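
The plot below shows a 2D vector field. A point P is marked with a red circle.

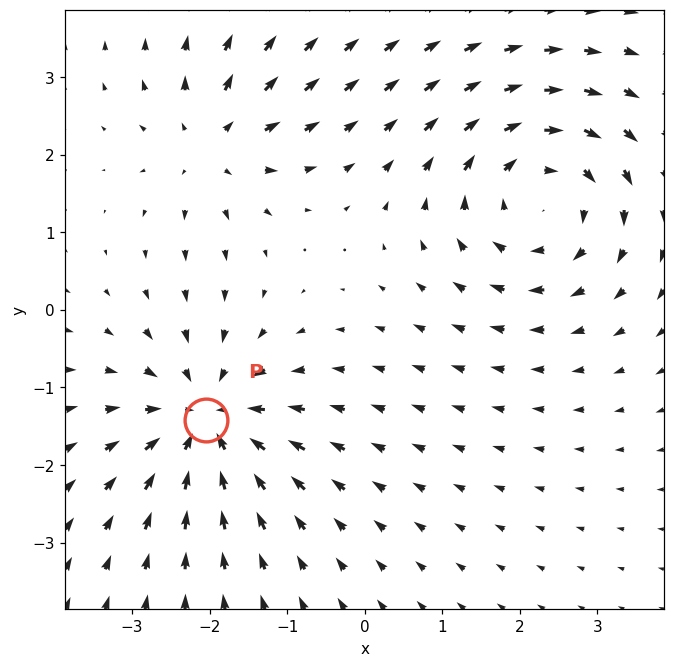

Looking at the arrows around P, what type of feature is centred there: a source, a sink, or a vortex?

sink

At P (-2.0, -1.4) the arrows converge inward. Divergence about -5, curl ≈0 — negative divergence with near-zero curl is a sink.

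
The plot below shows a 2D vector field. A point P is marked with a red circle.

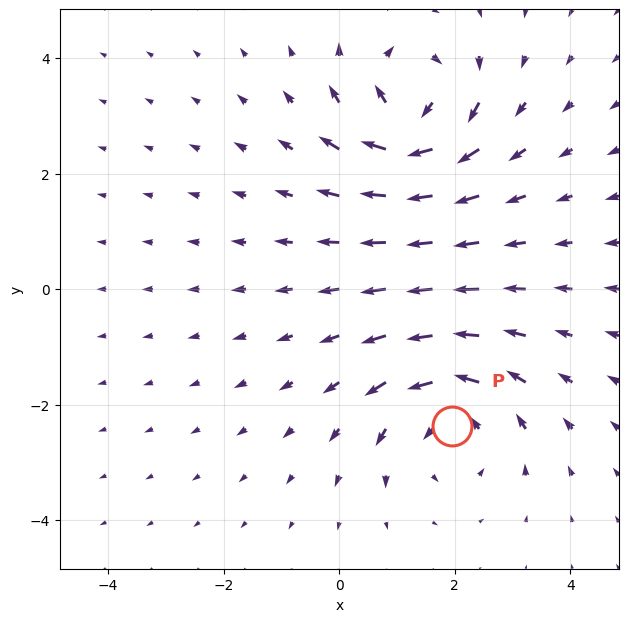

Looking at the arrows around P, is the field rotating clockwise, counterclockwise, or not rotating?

Near P at (1.9, -2.4) the arrows circulate counterclockwise. The curl (z-component) there is about +4; positive curl means counterclockwise rotation.

counterclockwise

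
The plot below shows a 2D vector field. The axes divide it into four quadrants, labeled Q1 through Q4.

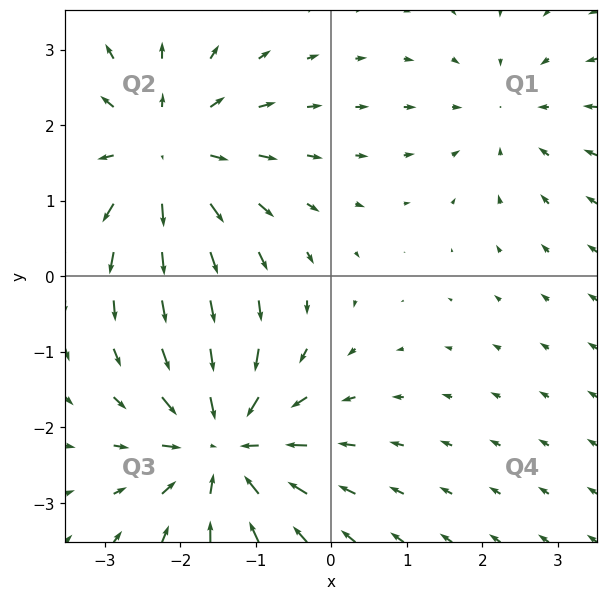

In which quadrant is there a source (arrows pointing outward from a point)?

Q2

The source sits at approximately (-2.2, 1.6), which lies in quadrant Q2. The divergence there is about +4, positive as expected for a source.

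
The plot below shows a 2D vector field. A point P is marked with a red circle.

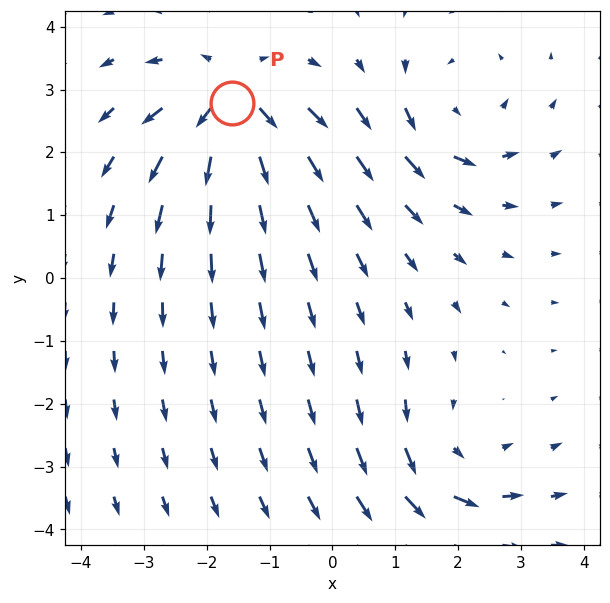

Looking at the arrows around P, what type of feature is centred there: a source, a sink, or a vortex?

source

At P (-1.6, 2.8) the arrows spread outward. Divergence about +6, curl ≈0 — positive divergence with near-zero curl is a source.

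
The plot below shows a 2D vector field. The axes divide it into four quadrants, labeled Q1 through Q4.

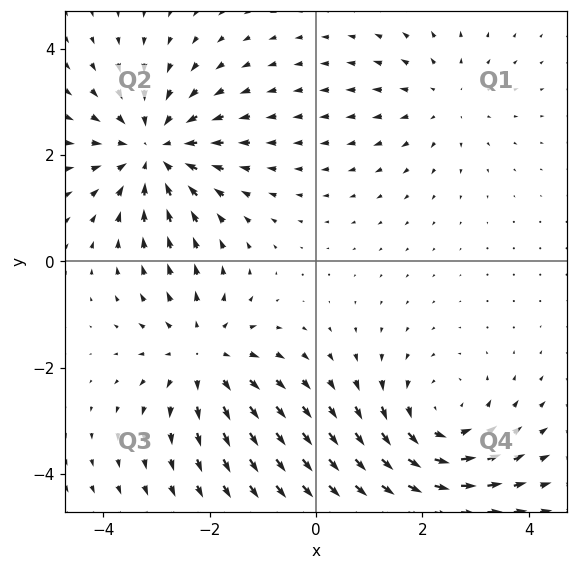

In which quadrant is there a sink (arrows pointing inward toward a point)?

Q2

The sink sits at approximately (-3.1, 2.1), which lies in quadrant Q2. The divergence there is about -4, negative as expected for a sink.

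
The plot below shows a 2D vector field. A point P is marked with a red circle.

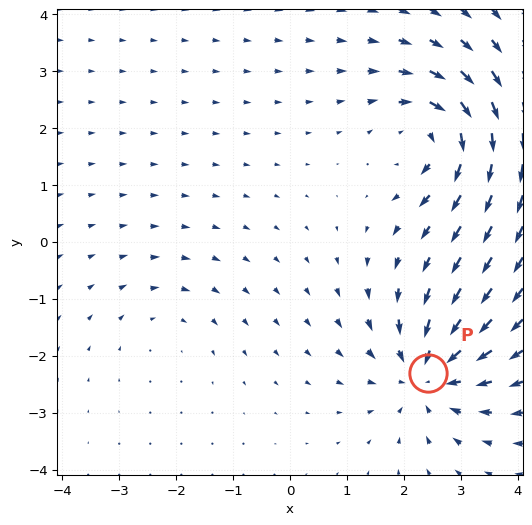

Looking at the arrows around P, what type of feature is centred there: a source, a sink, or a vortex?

At P (2.4, -2.3) the arrows converge inward. Divergence about -5, curl ≈0 — negative divergence with near-zero curl is a sink.

sink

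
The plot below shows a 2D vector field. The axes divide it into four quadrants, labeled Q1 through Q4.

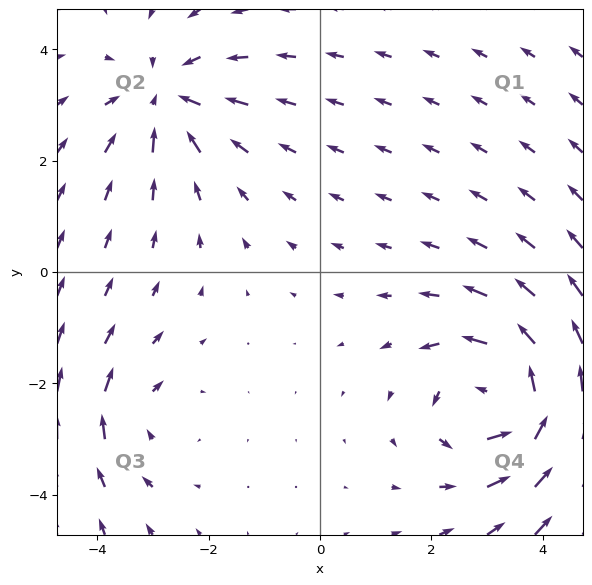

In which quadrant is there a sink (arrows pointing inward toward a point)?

The sink sits at approximately (-2.8, 3.1), which lies in quadrant Q2. The divergence there is about -3, negative as expected for a sink.

Q2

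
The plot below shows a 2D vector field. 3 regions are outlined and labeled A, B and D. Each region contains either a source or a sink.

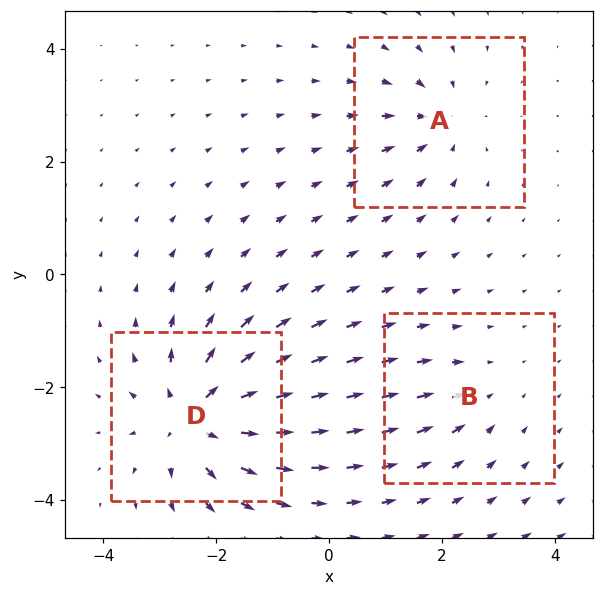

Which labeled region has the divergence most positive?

D

Divergence at each region's feature centre — A: about -3, B: about -2, D: about +6. Region D is most positive.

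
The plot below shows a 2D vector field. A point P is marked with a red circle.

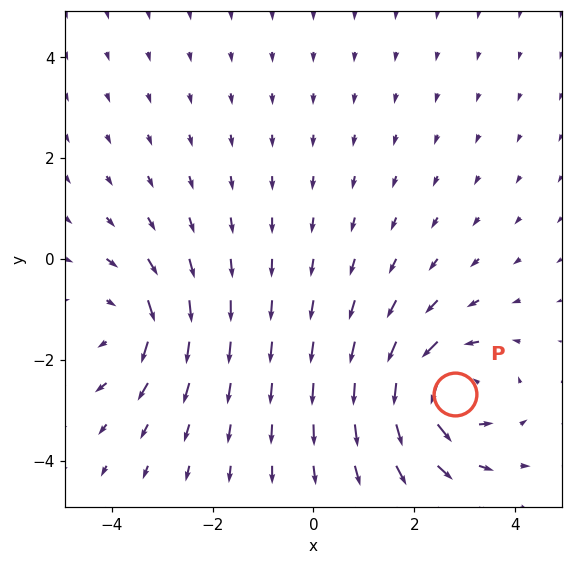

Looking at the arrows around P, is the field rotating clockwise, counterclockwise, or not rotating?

counterclockwise

Near P at (2.8, -2.7) the arrows circulate counterclockwise. The curl (z-component) there is about +5; positive curl means counterclockwise rotation.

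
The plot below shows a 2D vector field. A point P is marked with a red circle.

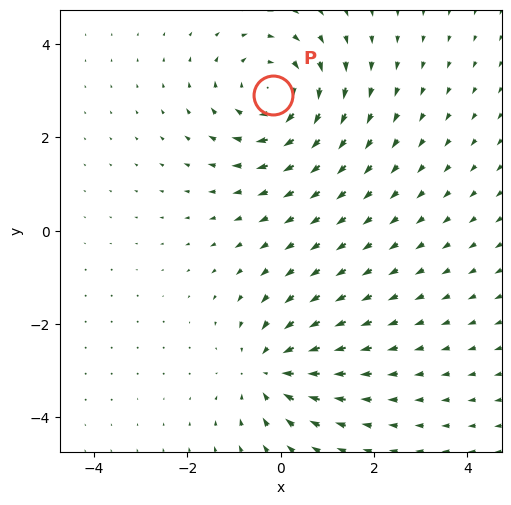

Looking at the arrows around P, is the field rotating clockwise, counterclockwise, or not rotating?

clockwise

Near P at (-0.2, 2.9) the arrows circulate clockwise. The curl (z-component) there is about -4; negative curl means clockwise rotation.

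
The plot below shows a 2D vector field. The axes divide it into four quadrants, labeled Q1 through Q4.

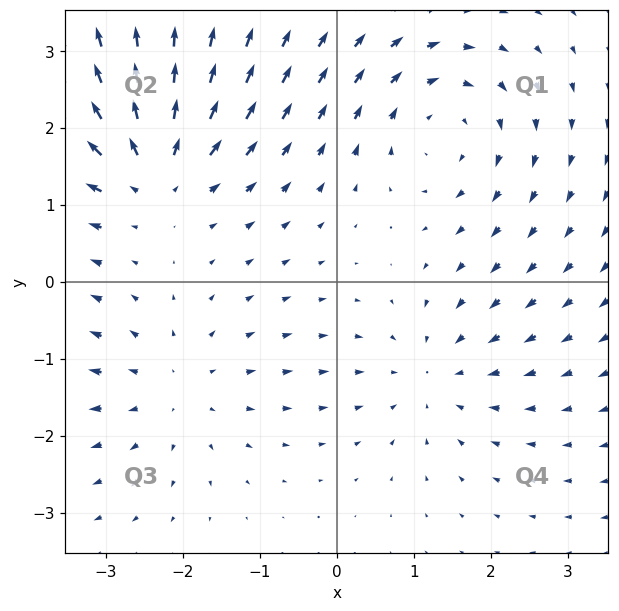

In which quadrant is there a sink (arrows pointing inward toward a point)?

The sink sits at approximately (1.3, -1.2), which lies in quadrant Q4. The divergence there is about -4, negative as expected for a sink.

Q4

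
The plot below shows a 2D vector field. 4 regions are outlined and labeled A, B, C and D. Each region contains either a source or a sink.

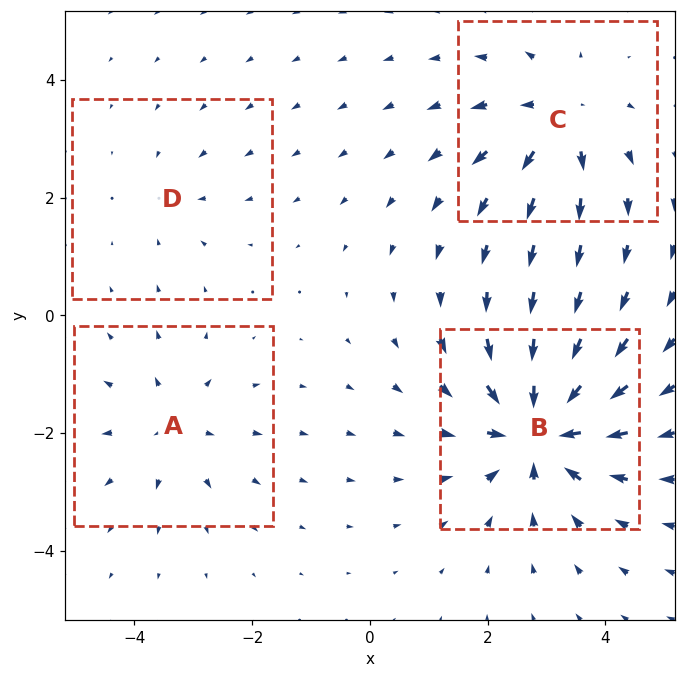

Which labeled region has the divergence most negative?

Divergence at each region's feature centre — A: about +4, B: about -8, C: about +5, D: about -2. Region B is most negative.

B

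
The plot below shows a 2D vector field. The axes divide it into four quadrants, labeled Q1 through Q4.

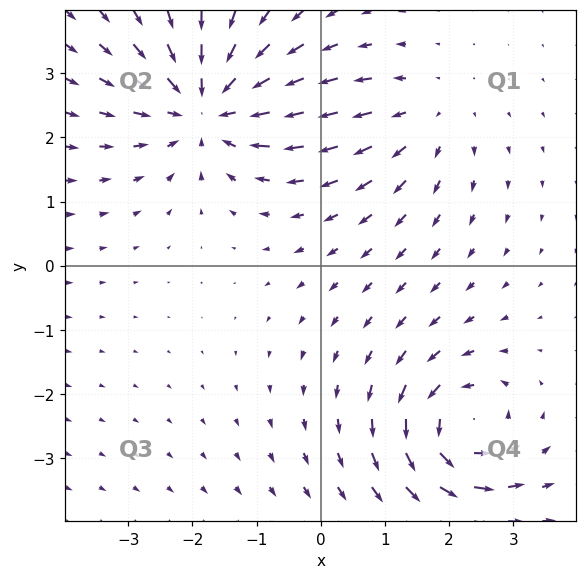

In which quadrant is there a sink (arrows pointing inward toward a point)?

Q2

The sink sits at approximately (-1.8, 2.5), which lies in quadrant Q2. The divergence there is about -5, negative as expected for a sink.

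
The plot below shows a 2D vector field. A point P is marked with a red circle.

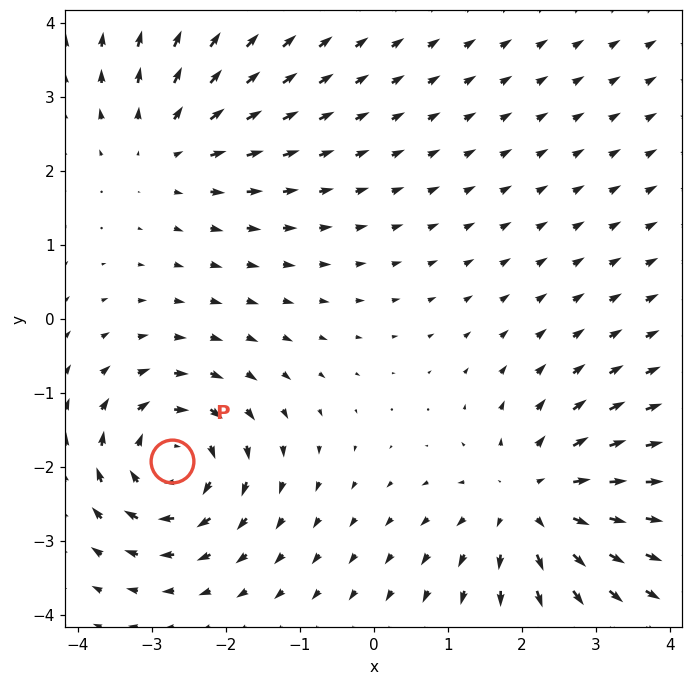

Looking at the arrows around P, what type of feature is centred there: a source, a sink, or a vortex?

At P (-2.7, -1.9) the arrows circulate clockwise. Divergence ≈0, curl about -6 — near-zero divergence with nonzero curl is a vortex.

vortex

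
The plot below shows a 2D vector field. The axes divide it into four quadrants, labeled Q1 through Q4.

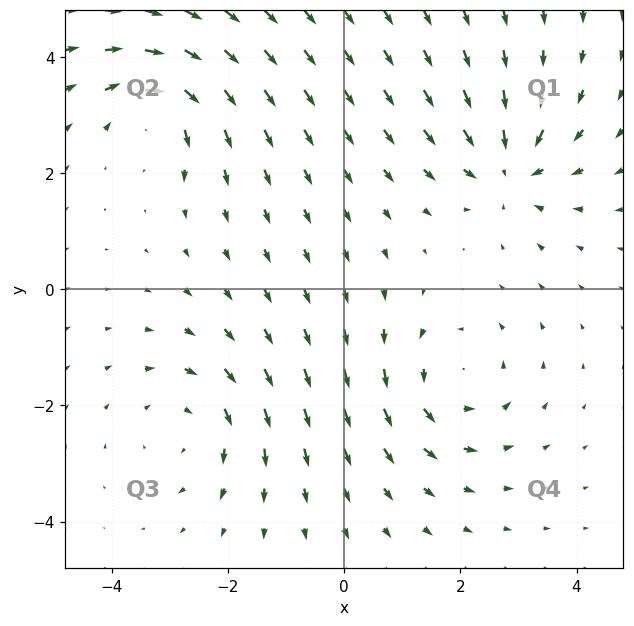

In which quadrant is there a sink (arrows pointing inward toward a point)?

Q1

The sink sits at approximately (2.8, 2.1), which lies in quadrant Q1. The divergence there is about -4, negative as expected for a sink.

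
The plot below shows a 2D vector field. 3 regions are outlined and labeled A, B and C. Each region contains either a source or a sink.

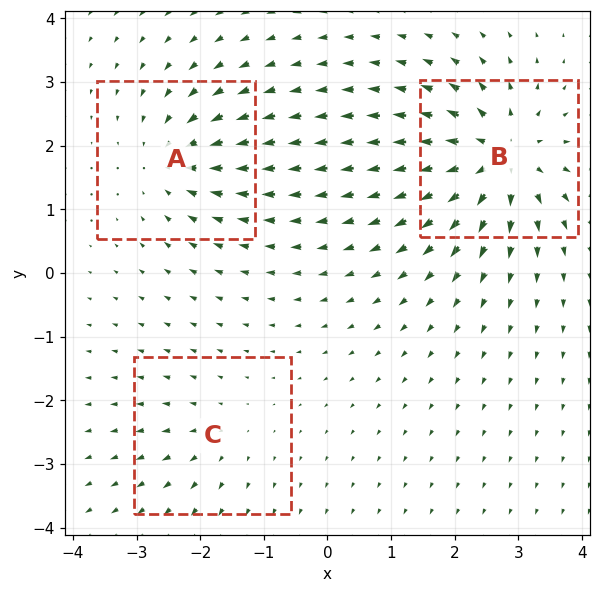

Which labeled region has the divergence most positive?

Divergence at each region's feature centre — A: about -4, B: about +6, C: about +2. Region B is most positive.

B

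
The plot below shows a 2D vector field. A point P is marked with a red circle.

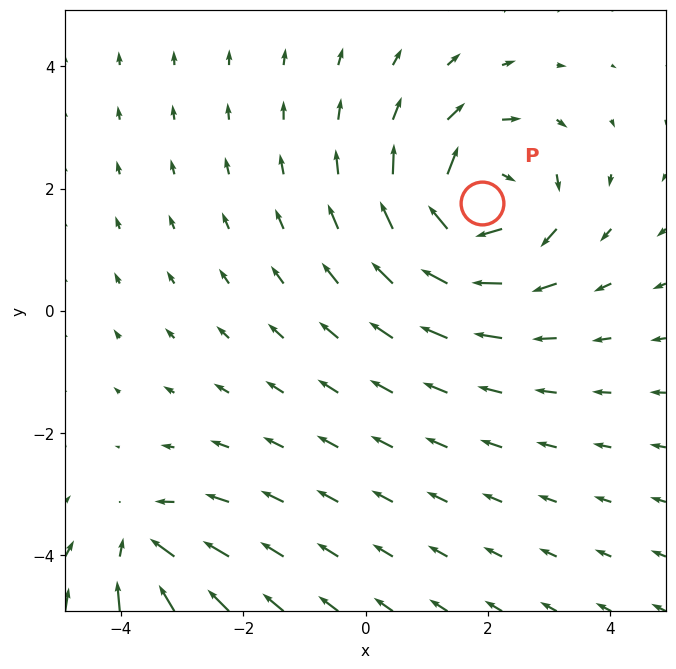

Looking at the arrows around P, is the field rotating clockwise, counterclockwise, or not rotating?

clockwise

Near P at (1.9, 1.8) the arrows circulate clockwise. The curl (z-component) there is about -5; negative curl means clockwise rotation.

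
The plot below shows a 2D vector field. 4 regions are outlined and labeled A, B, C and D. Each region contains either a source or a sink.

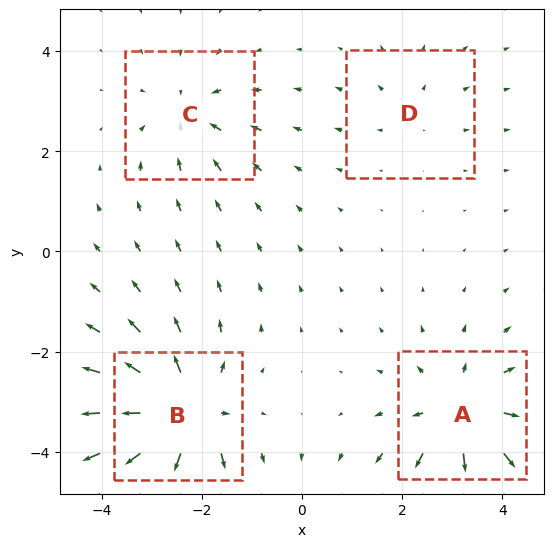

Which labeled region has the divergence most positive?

Divergence at each region's feature centre — A: about +5, B: about +7, C: about -4, D: about +2. Region B is most positive.

B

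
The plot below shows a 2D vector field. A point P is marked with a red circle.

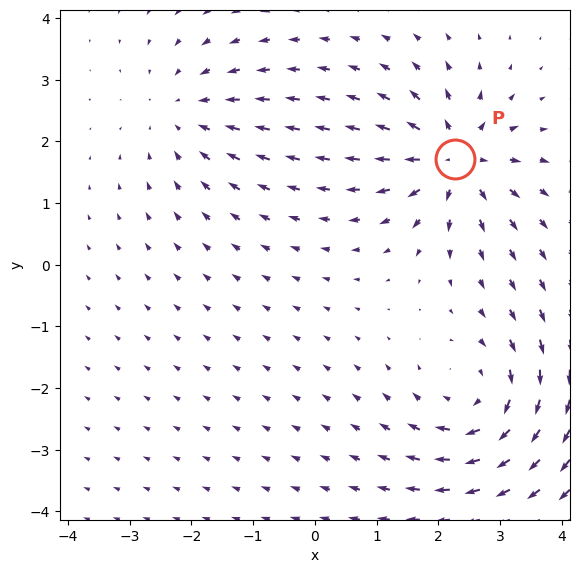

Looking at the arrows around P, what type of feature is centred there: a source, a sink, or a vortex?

At P (2.3, 1.7) the arrows spread outward. Divergence about +5, curl ≈0 — positive divergence with near-zero curl is a source.

source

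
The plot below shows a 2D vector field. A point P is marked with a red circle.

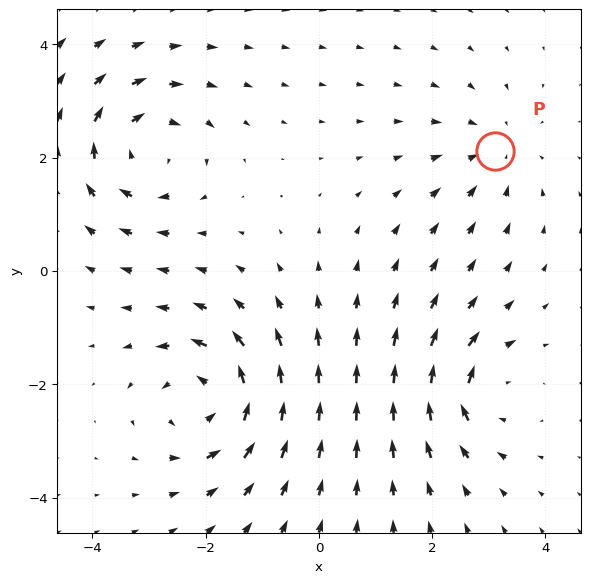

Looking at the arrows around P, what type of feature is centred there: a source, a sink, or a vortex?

sink

At P (3.1, 2.1) the arrows converge inward. Divergence about -3, curl ≈0 — negative divergence with near-zero curl is a sink.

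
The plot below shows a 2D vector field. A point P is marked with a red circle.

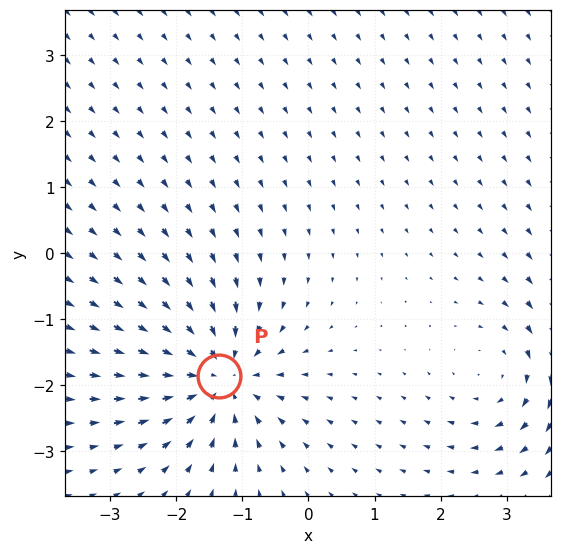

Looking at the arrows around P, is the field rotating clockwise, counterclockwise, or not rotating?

not rotating

Near P at (-1.4, -1.9) the arrows show no circulation. The curl there is ≈0.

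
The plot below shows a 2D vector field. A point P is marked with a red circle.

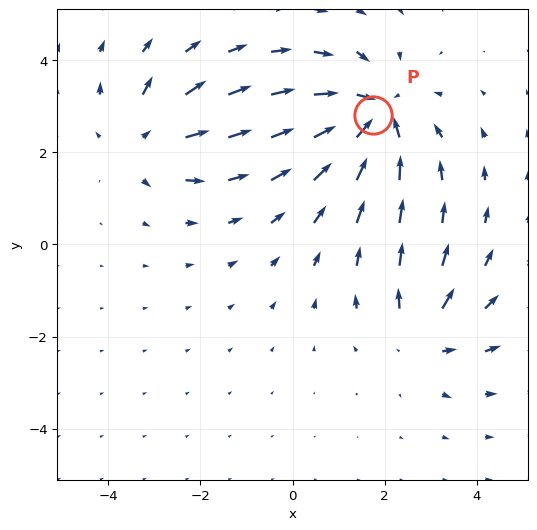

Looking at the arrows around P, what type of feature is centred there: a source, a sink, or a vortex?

sink

At P (1.7, 2.8) the arrows converge inward. Divergence about -4, curl ≈0 — negative divergence with near-zero curl is a sink.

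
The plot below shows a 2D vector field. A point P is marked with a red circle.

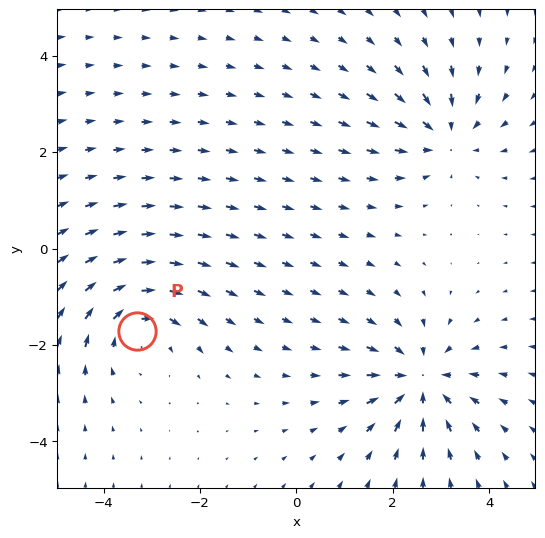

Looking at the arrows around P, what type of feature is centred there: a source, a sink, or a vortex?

At P (-3.3, -1.7) the arrows circulate clockwise. Divergence ≈0, curl about -4 — near-zero divergence with nonzero curl is a vortex.

vortex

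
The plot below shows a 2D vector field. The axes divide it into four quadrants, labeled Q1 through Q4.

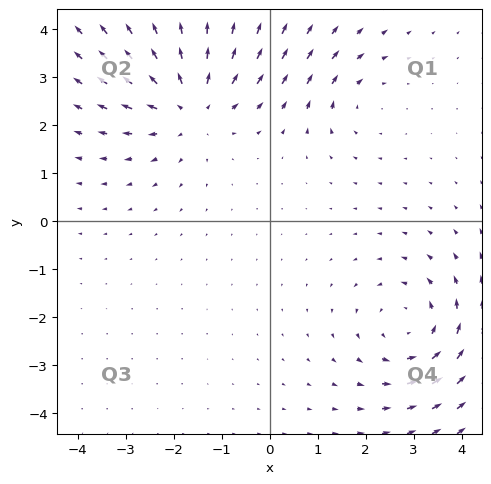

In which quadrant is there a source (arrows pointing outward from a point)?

Q2

The source sits at approximately (-1.6, 2.4), which lies in quadrant Q2. The divergence there is about +4, positive as expected for a source.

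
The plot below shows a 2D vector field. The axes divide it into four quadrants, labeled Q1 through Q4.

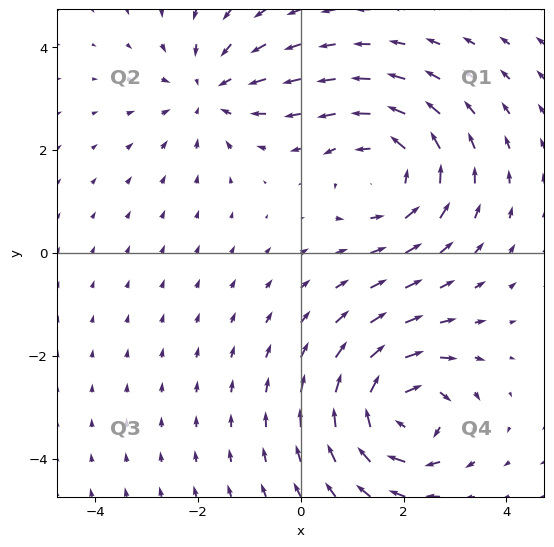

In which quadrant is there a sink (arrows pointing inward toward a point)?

The sink sits at approximately (-1.8, 3.1), which lies in quadrant Q2. The divergence there is about -2, negative as expected for a sink.

Q2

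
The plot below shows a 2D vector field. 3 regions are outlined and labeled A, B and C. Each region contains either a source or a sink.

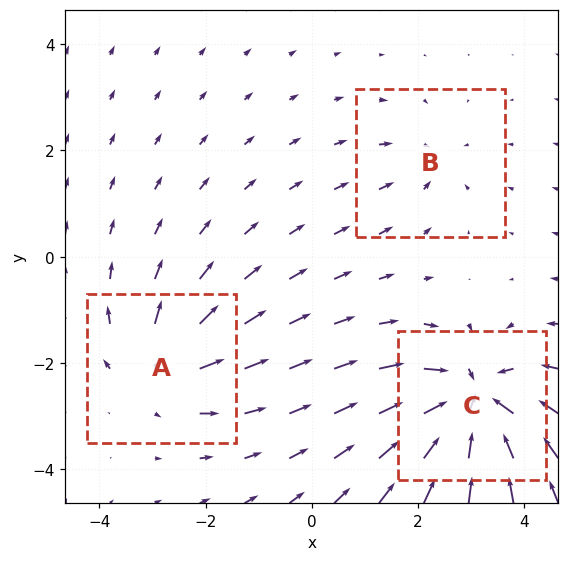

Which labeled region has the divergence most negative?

Divergence at each region's feature centre — A: about +4, B: about -2, C: about -6. Region C is most negative.

C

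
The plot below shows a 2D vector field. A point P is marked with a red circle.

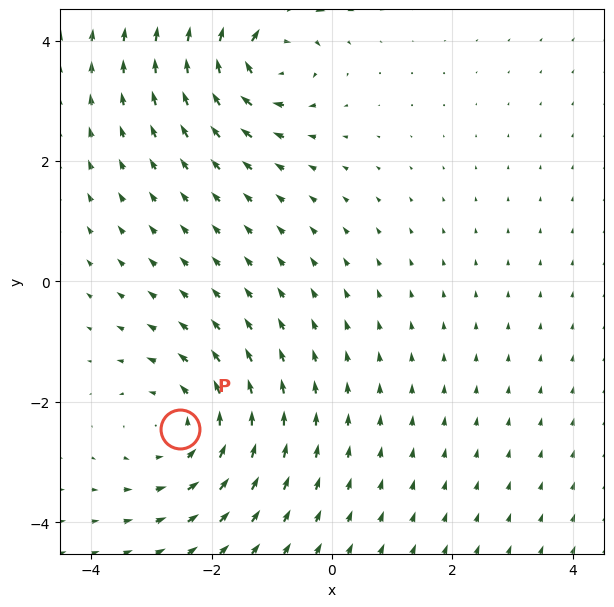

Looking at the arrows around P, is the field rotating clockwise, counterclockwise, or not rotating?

counterclockwise

Near P at (-2.5, -2.5) the arrows circulate counterclockwise. The curl (z-component) there is about +2; positive curl means counterclockwise rotation.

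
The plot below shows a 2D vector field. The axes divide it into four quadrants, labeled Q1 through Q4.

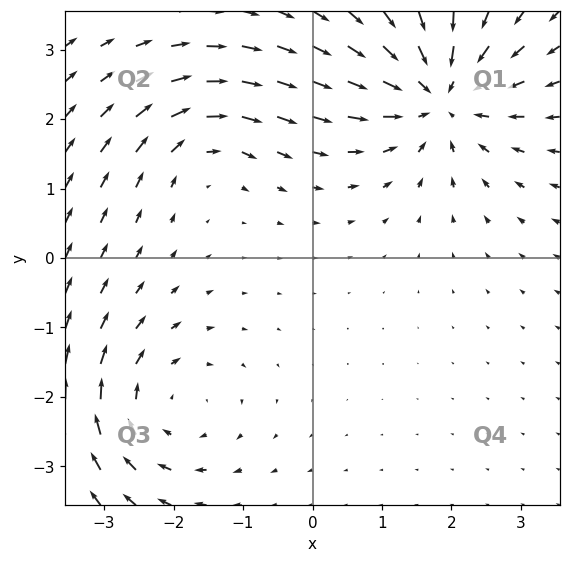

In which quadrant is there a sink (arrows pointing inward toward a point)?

Q1

The sink sits at approximately (1.8, 2.3), which lies in quadrant Q1. The divergence there is about -5, negative as expected for a sink.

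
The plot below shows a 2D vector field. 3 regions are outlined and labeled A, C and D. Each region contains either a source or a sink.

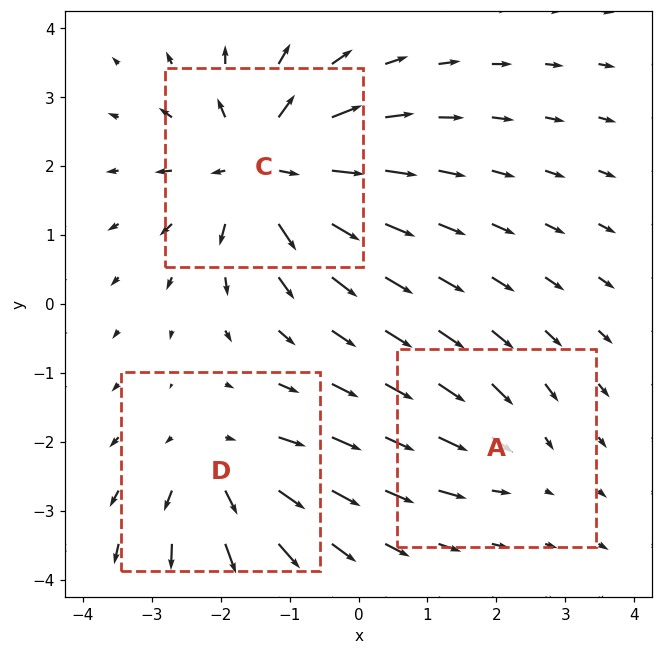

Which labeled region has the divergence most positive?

Divergence at each region's feature centre — A: about -2, C: about +5, D: about +3. Region C is most positive.

C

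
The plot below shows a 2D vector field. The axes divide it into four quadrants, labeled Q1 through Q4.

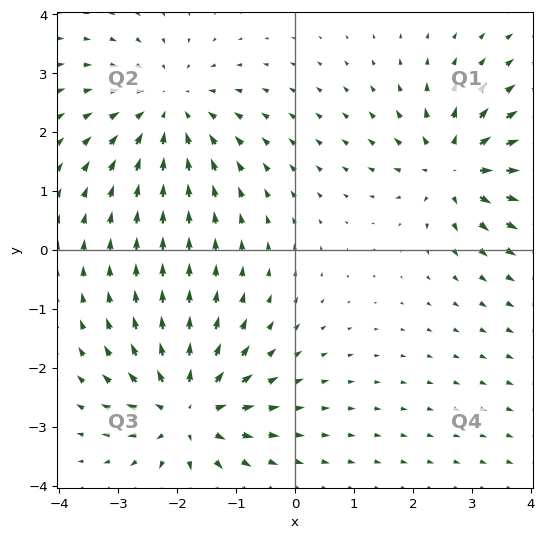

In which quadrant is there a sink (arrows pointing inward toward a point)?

Q2

The sink sits at approximately (-2.1, 2.4), which lies in quadrant Q2. The divergence there is about -4, negative as expected for a sink.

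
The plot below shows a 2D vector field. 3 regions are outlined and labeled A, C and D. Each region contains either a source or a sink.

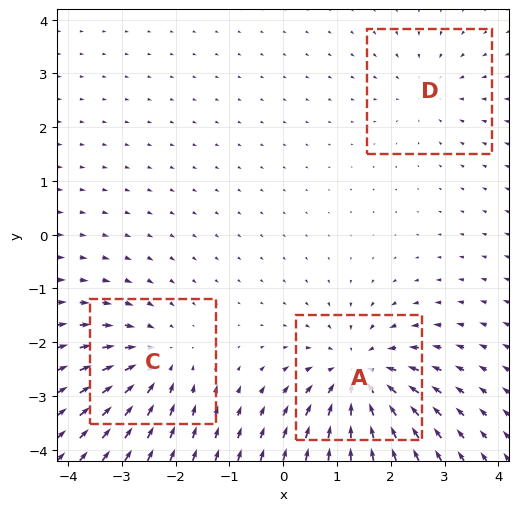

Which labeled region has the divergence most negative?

A

Divergence at each region's feature centre — A: about -5, C: about -3, D: about -2. Region A is most negative.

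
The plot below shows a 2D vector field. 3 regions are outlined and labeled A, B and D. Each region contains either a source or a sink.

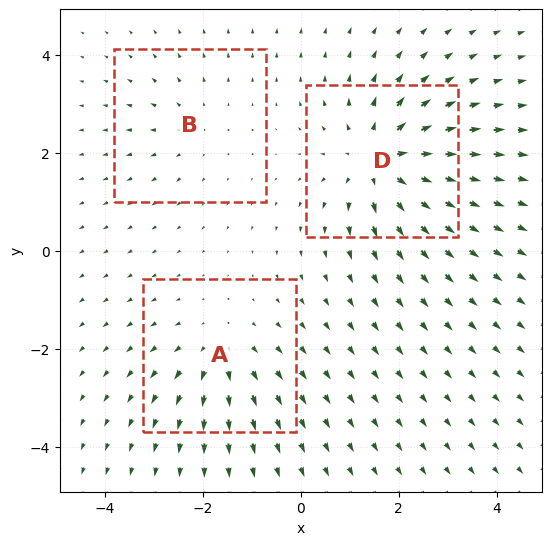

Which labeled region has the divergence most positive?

D

Divergence at each region's feature centre — A: about +3, B: about +2, D: about +5. Region D is most positive.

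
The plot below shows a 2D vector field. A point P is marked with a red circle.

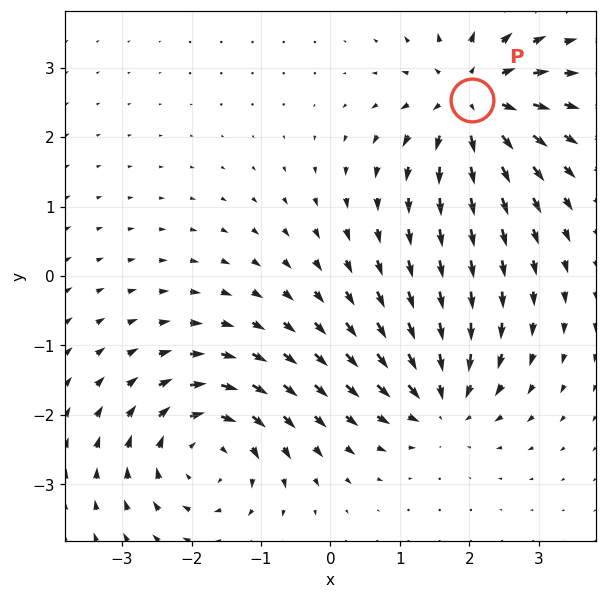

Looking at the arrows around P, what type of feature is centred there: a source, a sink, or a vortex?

source

At P (2.0, 2.5) the arrows spread outward. Divergence about +6, curl ≈0 — positive divergence with near-zero curl is a source.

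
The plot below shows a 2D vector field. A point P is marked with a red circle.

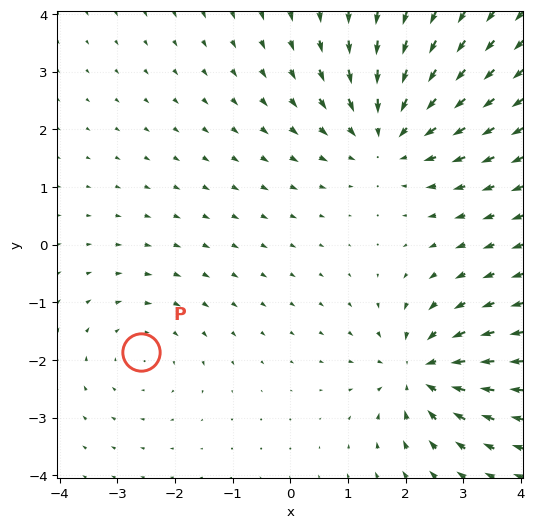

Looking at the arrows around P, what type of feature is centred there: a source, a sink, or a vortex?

At P (-2.6, -1.9) the arrows circulate clockwise. Divergence ≈0, curl about -2 — near-zero divergence with nonzero curl is a vortex.

vortex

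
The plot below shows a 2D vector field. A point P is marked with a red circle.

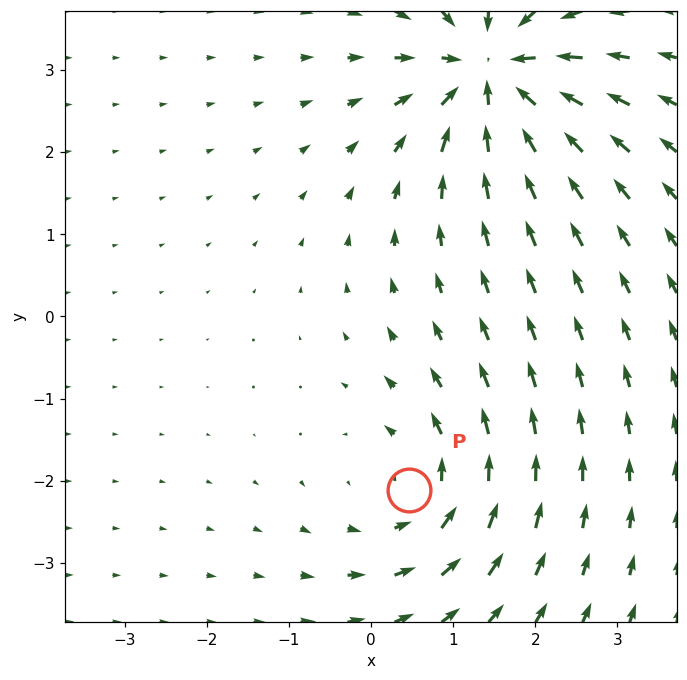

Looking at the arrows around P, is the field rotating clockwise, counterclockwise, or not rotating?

counterclockwise

Near P at (0.5, -2.1) the arrows circulate counterclockwise. The curl (z-component) there is about +3; positive curl means counterclockwise rotation.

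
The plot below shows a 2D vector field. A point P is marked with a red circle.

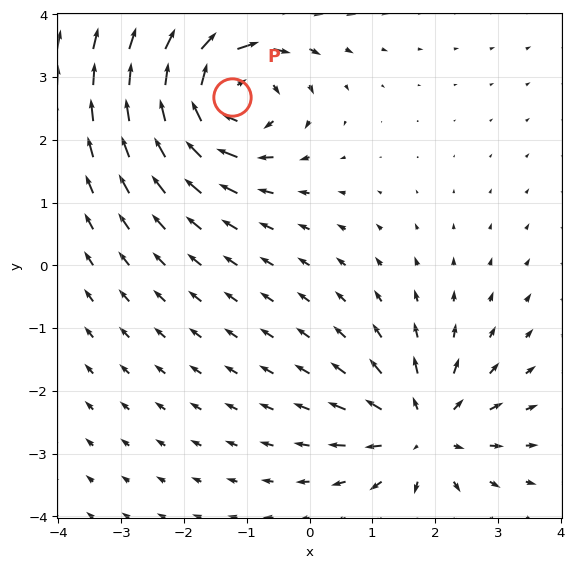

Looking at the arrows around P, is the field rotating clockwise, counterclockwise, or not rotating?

clockwise

Near P at (-1.2, 2.7) the arrows circulate clockwise. The curl (z-component) there is about -4; negative curl means clockwise rotation.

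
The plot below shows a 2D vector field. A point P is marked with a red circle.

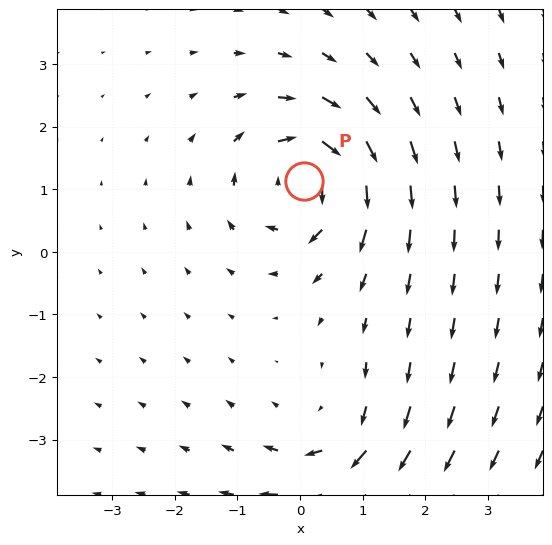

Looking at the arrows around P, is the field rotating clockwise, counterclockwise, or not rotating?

clockwise

Near P at (0.1, 1.1) the arrows circulate clockwise. The curl (z-component) there is about -6; negative curl means clockwise rotation.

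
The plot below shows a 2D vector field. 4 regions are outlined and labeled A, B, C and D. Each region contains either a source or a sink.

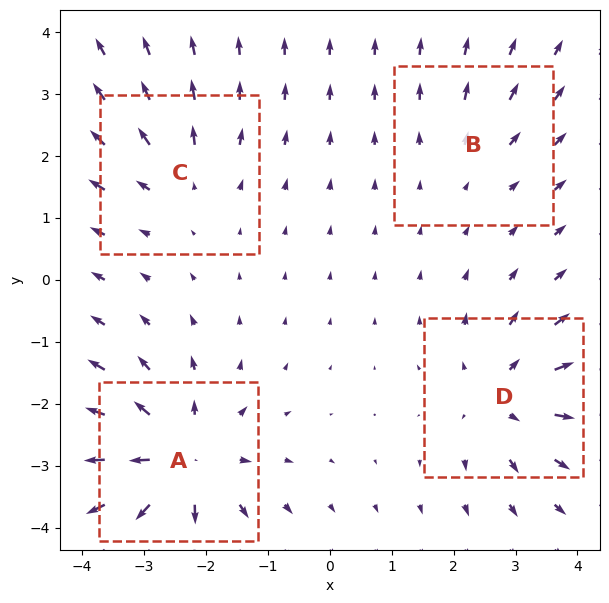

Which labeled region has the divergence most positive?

A

Divergence at each region's feature centre — A: about +7, B: about +2, C: about +3, D: about +5. Region A is most positive.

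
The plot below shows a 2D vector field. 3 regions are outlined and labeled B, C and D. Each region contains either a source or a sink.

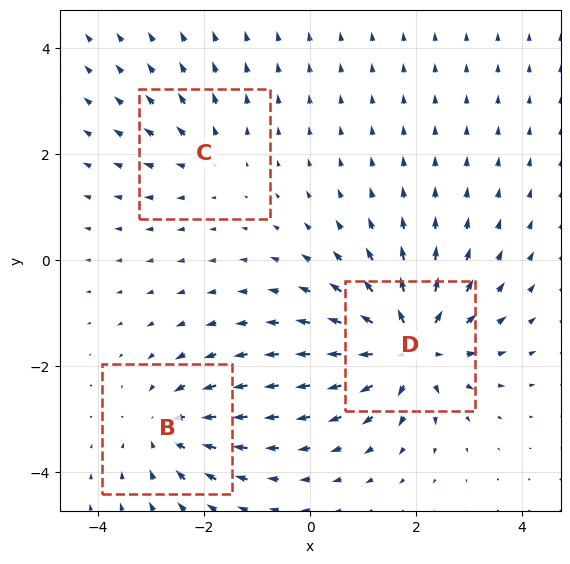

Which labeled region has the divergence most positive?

D

Divergence at each region's feature centre — B: about -3, C: about +2, D: about +6. Region D is most positive.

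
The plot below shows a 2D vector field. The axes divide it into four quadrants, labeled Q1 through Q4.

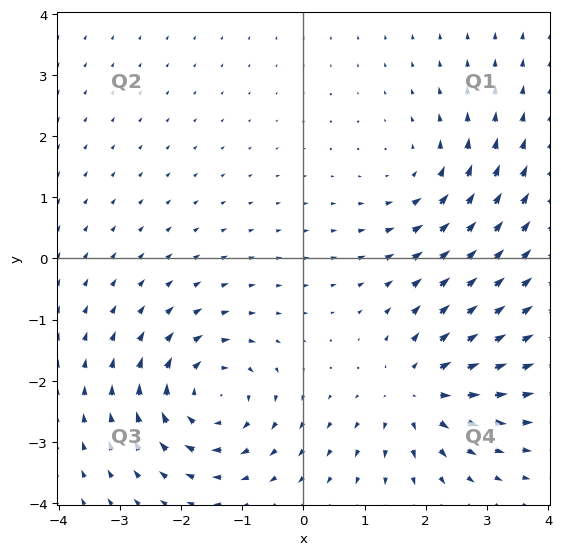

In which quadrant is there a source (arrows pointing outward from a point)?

The source sits at approximately (1.9, -2.2), which lies in quadrant Q4. The divergence there is about +4, positive as expected for a source.

Q4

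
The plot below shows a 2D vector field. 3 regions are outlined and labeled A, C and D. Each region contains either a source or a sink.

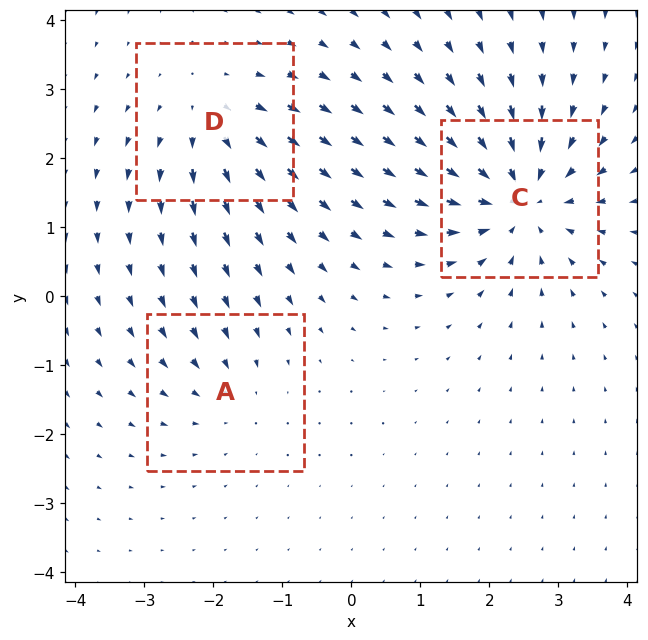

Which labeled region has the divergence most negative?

Divergence at each region's feature centre — A: about -2, C: about -5, D: about +3. Region C is most negative.

C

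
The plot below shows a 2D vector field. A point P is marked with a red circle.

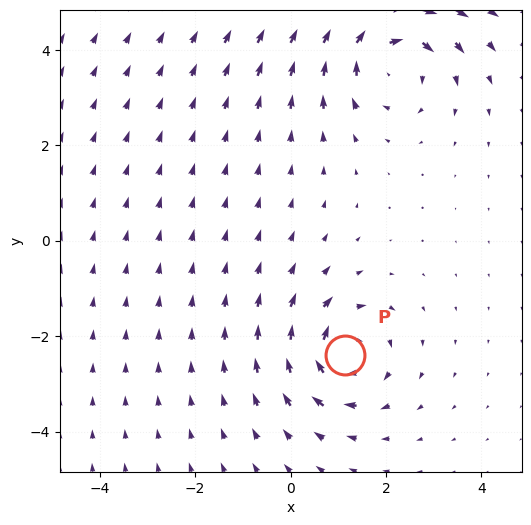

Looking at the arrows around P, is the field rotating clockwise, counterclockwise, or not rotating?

Near P at (1.1, -2.4) the arrows circulate clockwise. The curl (z-component) there is about -5; negative curl means clockwise rotation.

clockwise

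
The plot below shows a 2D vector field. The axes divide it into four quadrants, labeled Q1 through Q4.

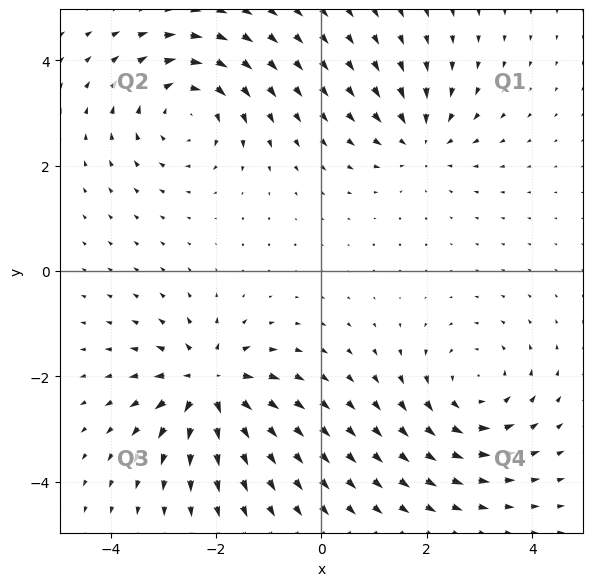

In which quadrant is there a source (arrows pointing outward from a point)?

The source sits at approximately (-2.1, -2.1), which lies in quadrant Q3. The divergence there is about +7, positive as expected for a source.

Q3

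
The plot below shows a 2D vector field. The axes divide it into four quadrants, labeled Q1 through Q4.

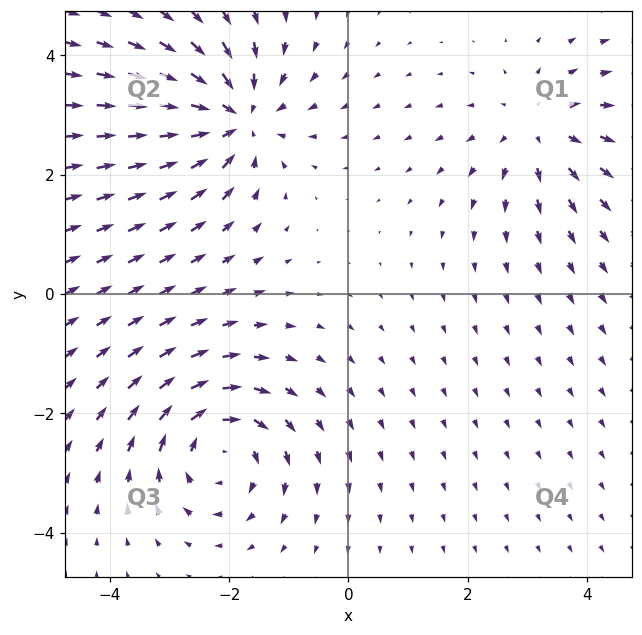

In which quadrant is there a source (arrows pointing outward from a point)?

Q1

The source sits at approximately (3.2, 2.8), which lies in quadrant Q1. The divergence there is about +4, positive as expected for a source.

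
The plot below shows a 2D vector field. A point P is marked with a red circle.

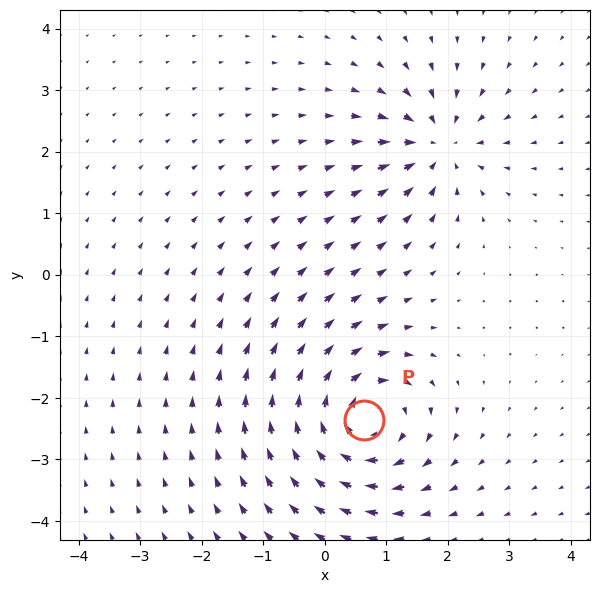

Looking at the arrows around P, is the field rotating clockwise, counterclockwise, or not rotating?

clockwise

Near P at (0.6, -2.4) the arrows circulate clockwise. The curl (z-component) there is about -6; negative curl means clockwise rotation.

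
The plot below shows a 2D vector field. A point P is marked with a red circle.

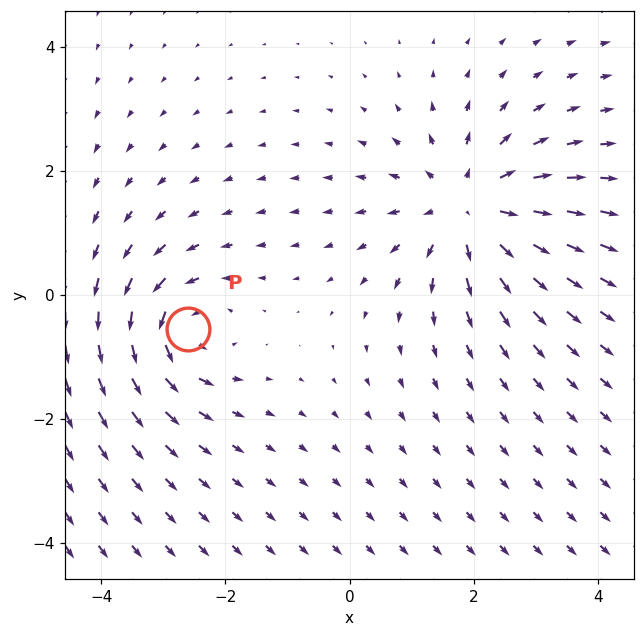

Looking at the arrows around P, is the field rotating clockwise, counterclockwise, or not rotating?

Near P at (-2.6, -0.5) the arrows circulate counterclockwise. The curl (z-component) there is about +4; positive curl means counterclockwise rotation.

counterclockwise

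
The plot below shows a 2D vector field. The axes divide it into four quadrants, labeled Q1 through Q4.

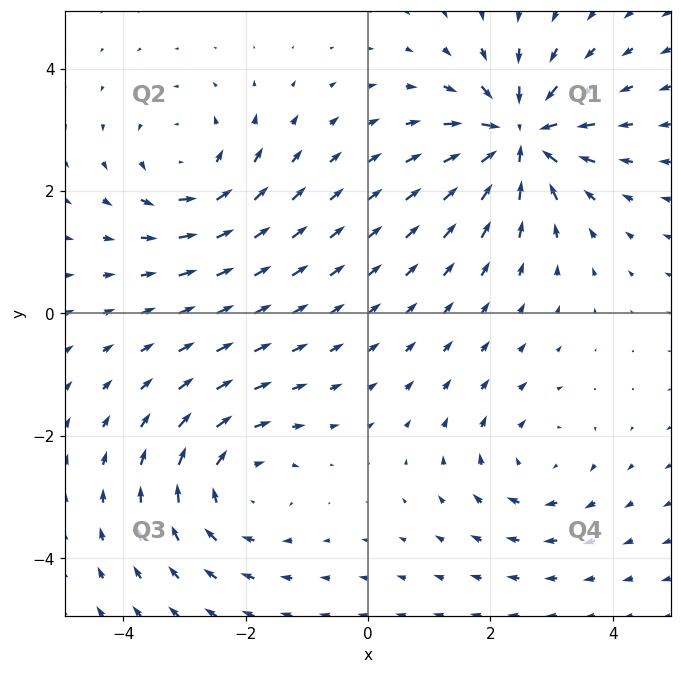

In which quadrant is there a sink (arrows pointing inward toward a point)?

Q1

The sink sits at approximately (2.5, 2.9), which lies in quadrant Q1. The divergence there is about -6, negative as expected for a sink.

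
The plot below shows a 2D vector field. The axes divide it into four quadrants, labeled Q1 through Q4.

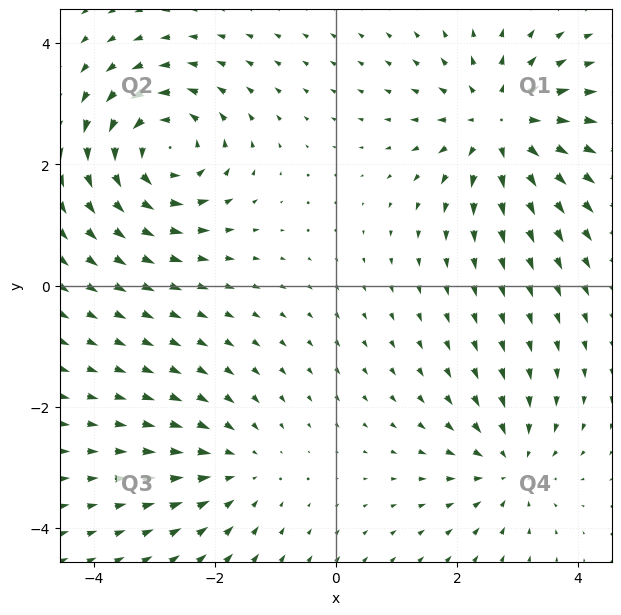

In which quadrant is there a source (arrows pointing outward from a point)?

Q1

The source sits at approximately (2.7, 2.7), which lies in quadrant Q1. The divergence there is about +4, positive as expected for a source.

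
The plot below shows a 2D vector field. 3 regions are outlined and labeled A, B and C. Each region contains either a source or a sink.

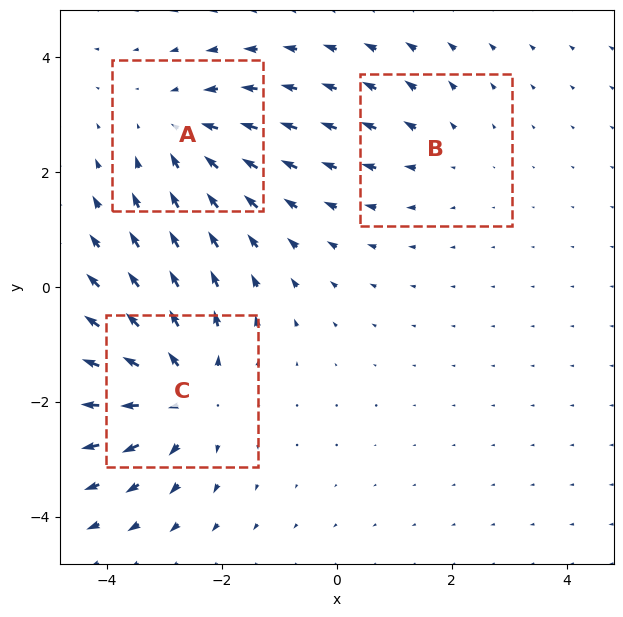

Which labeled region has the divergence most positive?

C

Divergence at each region's feature centre — A: about -3, B: about +2, C: about +4. Region C is most positive.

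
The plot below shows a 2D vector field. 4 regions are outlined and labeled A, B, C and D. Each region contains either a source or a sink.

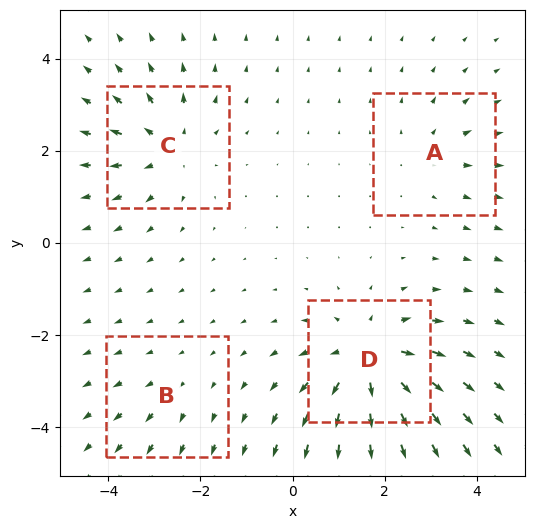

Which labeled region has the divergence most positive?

Divergence at each region's feature centre — A: about +3, B: about +2, C: about +5, D: about +7. Region D is most positive.

D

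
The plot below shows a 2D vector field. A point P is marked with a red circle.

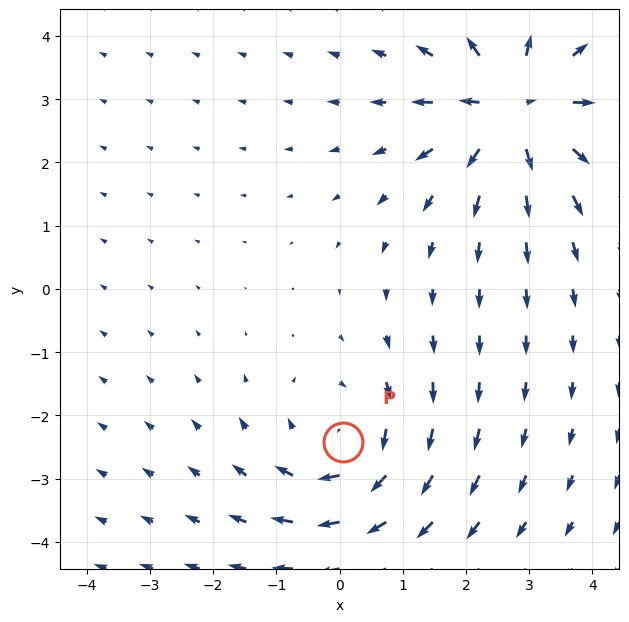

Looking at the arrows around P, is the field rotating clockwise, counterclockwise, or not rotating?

clockwise

Near P at (0.1, -2.4) the arrows circulate clockwise. The curl (z-component) there is about -3; negative curl means clockwise rotation.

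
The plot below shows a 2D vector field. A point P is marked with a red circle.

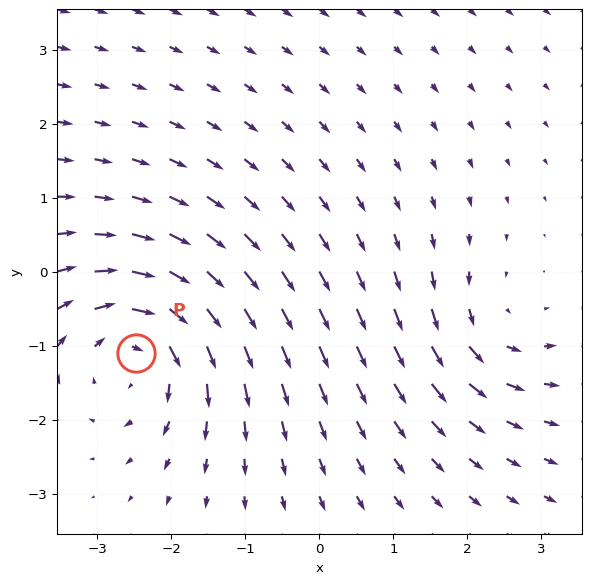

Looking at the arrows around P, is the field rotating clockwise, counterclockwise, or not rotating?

Near P at (-2.5, -1.1) the arrows circulate clockwise. The curl (z-component) there is about -5; negative curl means clockwise rotation.

clockwise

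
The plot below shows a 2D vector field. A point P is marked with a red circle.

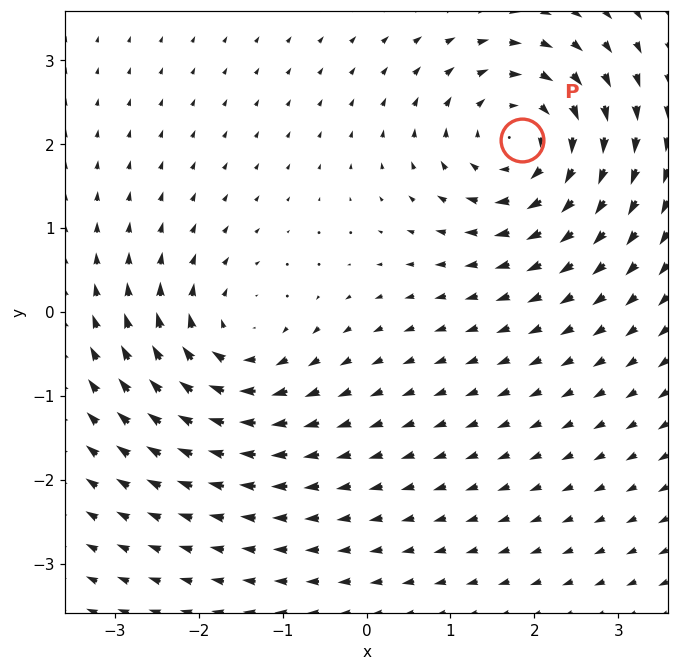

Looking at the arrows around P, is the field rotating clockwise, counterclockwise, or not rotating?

clockwise

Near P at (1.8, 2.1) the arrows circulate clockwise. The curl (z-component) there is about -5; negative curl means clockwise rotation.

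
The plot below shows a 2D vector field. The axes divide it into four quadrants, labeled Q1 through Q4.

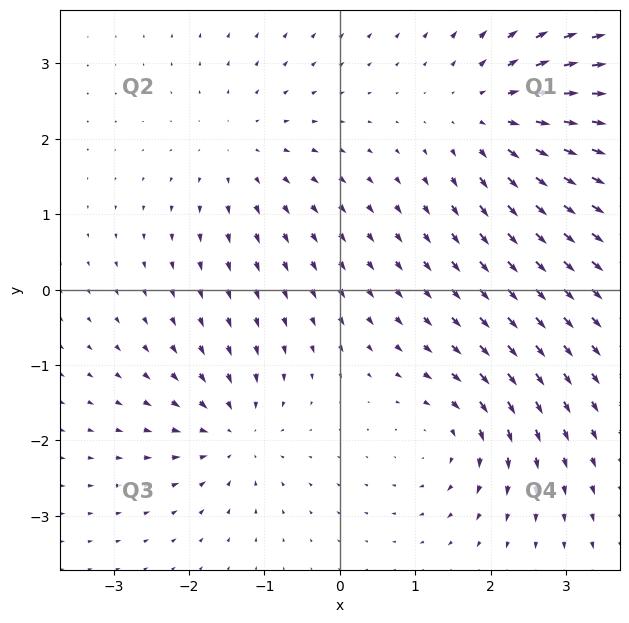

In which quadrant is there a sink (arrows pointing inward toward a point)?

Q3

The sink sits at approximately (-1.4, -1.9), which lies in quadrant Q3. The divergence there is about -5, negative as expected for a sink.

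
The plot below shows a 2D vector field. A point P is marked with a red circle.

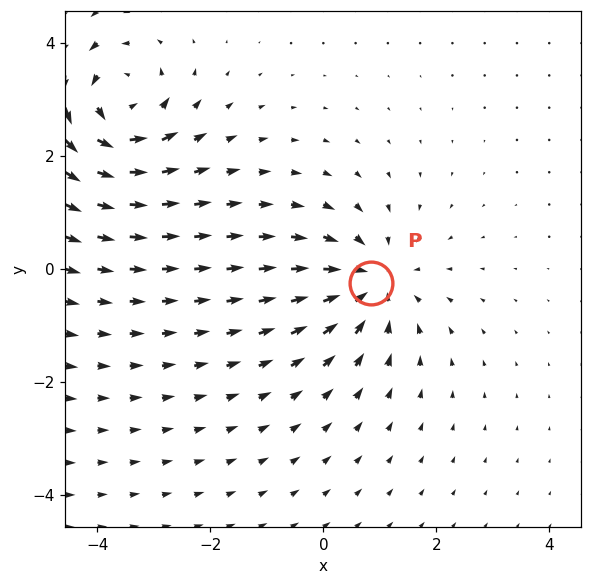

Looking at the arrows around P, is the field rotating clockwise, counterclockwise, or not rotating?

not rotating

Near P at (0.8, -0.2) the arrows show no circulation. The curl there is ≈0.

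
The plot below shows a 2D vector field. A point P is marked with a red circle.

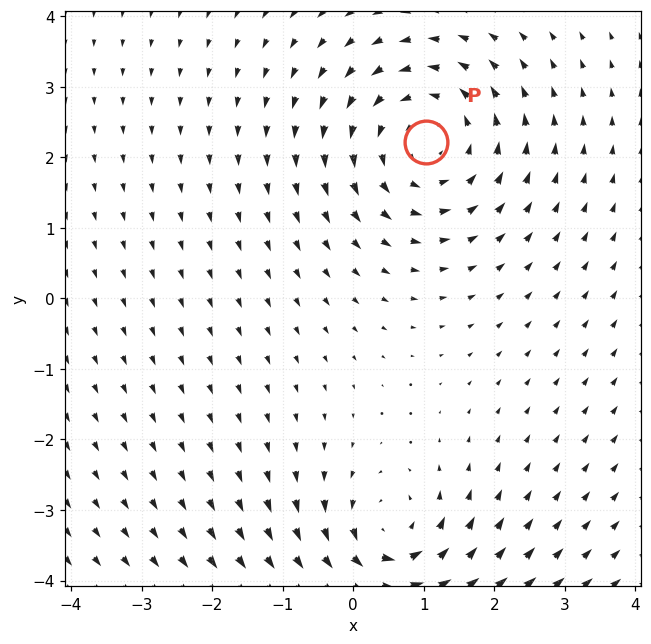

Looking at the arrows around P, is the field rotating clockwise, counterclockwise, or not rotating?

counterclockwise

Near P at (1.0, 2.2) the arrows circulate counterclockwise. The curl (z-component) there is about +4; positive curl means counterclockwise rotation.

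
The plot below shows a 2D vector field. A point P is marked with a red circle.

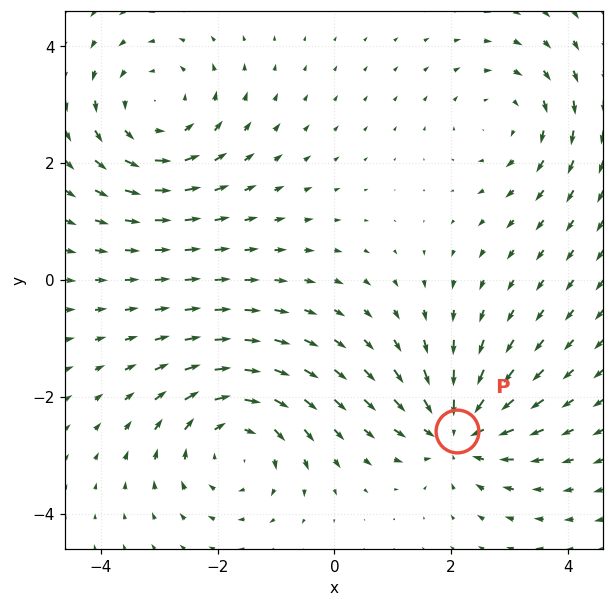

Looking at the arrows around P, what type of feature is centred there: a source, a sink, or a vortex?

sink

At P (2.1, -2.6) the arrows converge inward. Divergence about -6, curl ≈0 — negative divergence with near-zero curl is a sink.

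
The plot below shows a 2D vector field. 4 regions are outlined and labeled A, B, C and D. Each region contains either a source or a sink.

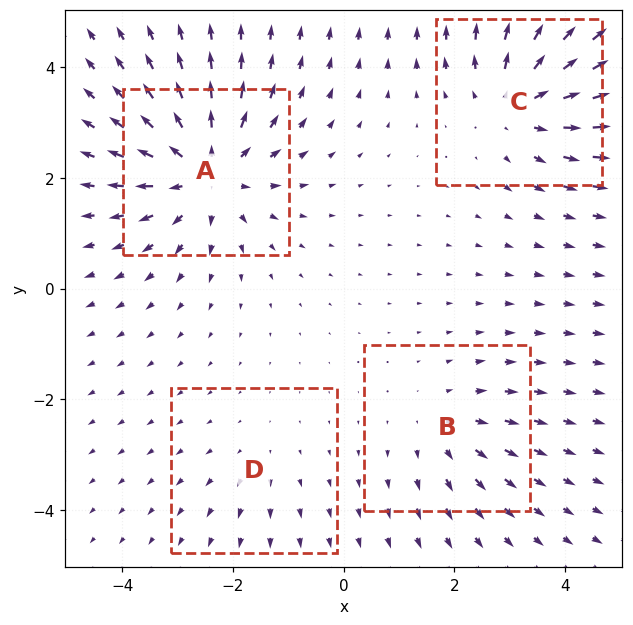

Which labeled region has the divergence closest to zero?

Divergence at each region's feature centre — A: about +6, B: about +3, C: about +5, D: about +2. Region D is closest to zero.

D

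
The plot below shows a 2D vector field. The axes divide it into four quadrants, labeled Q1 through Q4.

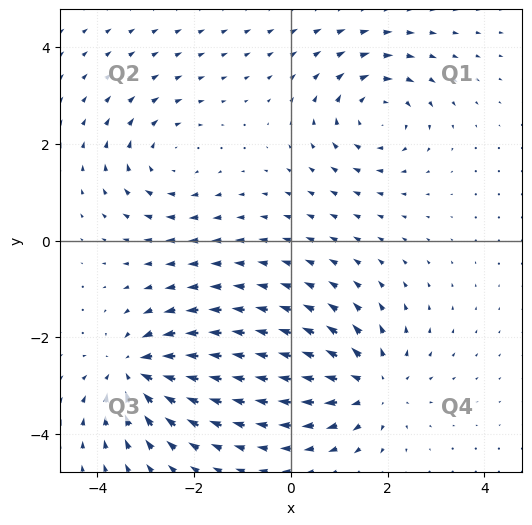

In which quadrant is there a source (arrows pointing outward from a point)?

The source sits at approximately (1.7, -3.0), which lies in quadrant Q4. The divergence there is about +4, positive as expected for a source.

Q4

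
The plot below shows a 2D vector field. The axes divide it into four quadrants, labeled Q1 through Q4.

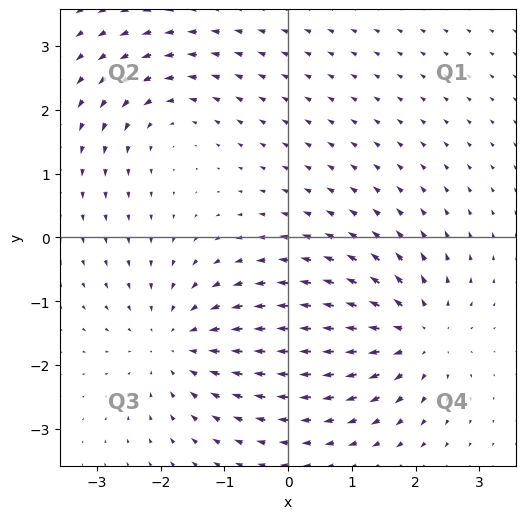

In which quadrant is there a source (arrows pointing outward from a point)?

Q4

The source sits at approximately (2.0, -1.5), which lies in quadrant Q4. The divergence there is about +4, positive as expected for a source.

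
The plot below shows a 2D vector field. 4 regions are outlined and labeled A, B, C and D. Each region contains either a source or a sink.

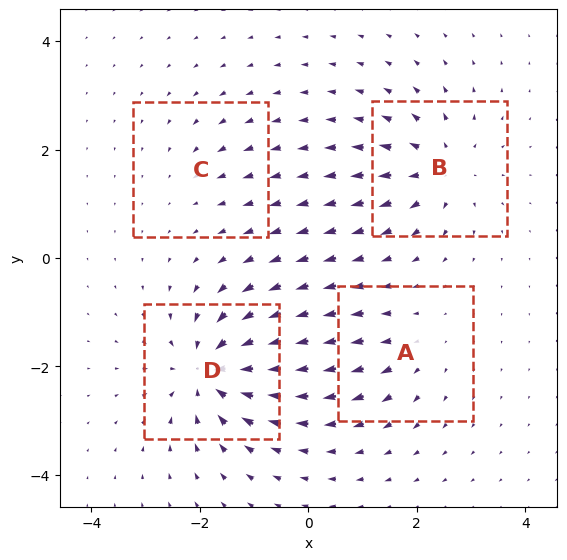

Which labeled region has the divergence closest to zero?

Divergence at each region's feature centre — A: about +4, B: about +6, C: about -2, D: about -8. Region C is closest to zero.

C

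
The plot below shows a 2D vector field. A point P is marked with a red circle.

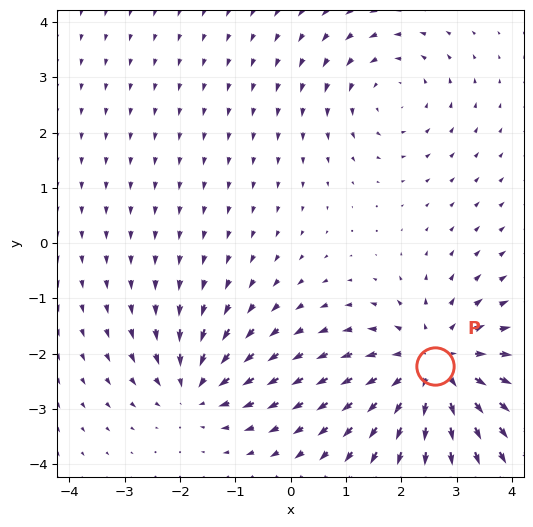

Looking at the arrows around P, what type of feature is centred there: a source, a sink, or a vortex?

source

At P (2.6, -2.2) the arrows spread outward. Divergence about +4, curl ≈0 — positive divergence with near-zero curl is a source.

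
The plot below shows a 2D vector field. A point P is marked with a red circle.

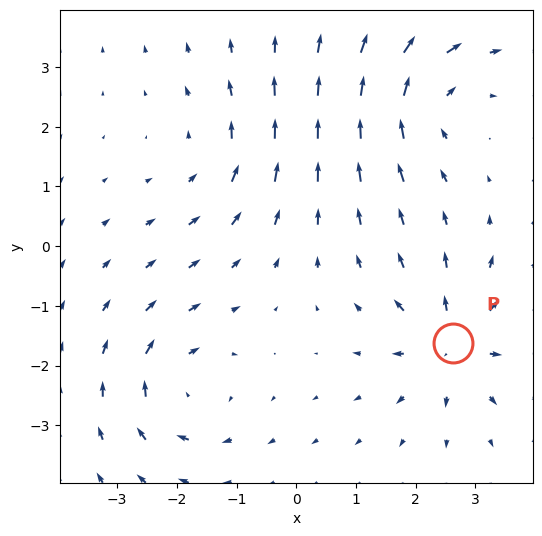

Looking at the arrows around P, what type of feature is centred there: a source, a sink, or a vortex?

source

At P (2.6, -1.6) the arrows spread outward. Divergence about +7, curl ≈0 — positive divergence with near-zero curl is a source.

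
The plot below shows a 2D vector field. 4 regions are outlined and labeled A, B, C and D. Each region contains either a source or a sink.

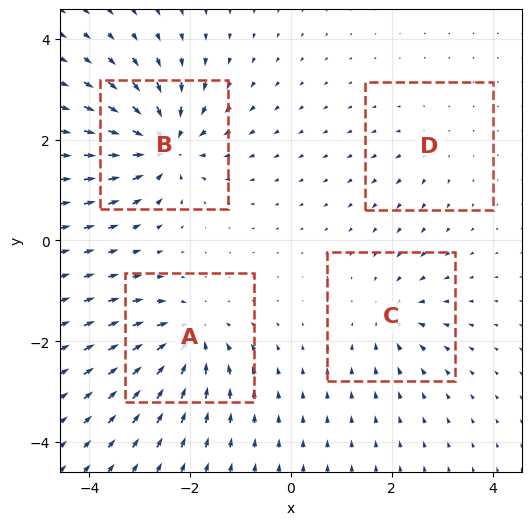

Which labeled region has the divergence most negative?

Divergence at each region's feature centre — A: about -6, B: about -8, C: about -4, D: about +3. Region B is most negative.

B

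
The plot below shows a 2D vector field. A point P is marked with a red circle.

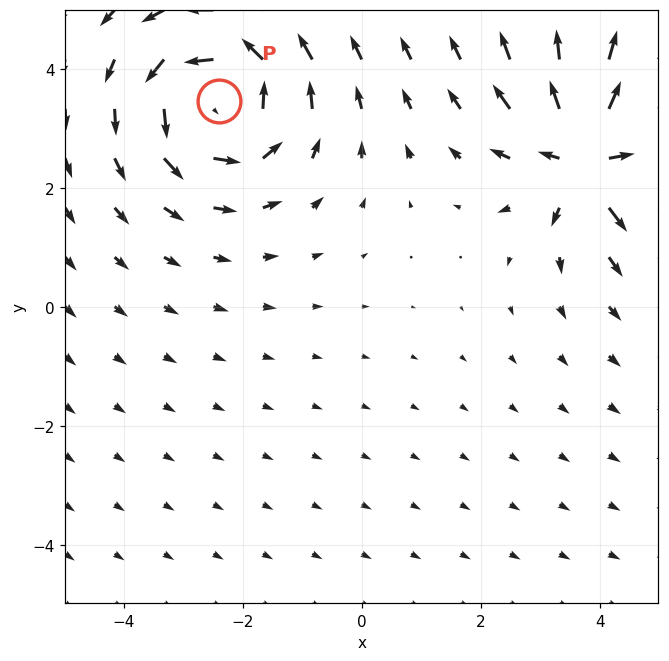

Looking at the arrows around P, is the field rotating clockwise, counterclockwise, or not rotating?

Near P at (-2.4, 3.5) the arrows circulate counterclockwise. The curl (z-component) there is about +4; positive curl means counterclockwise rotation.

counterclockwise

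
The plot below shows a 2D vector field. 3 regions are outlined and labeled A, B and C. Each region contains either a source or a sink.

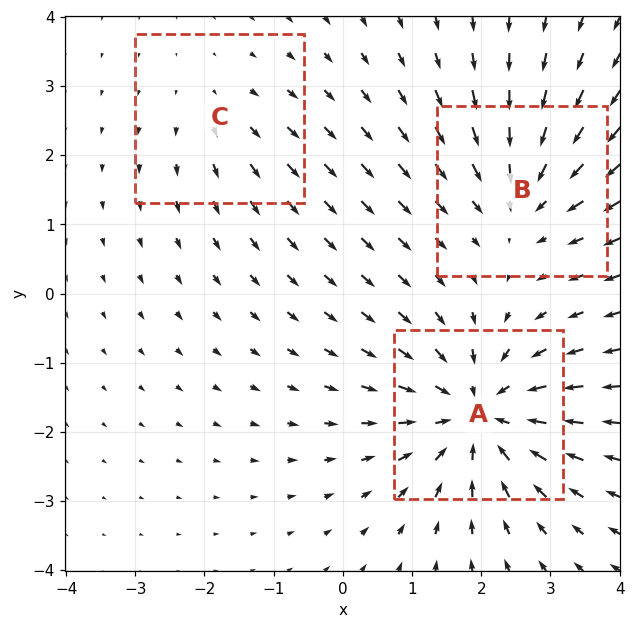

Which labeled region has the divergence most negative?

Divergence at each region's feature centre — A: about -5, B: about -3, C: about +2. Region A is most negative.

A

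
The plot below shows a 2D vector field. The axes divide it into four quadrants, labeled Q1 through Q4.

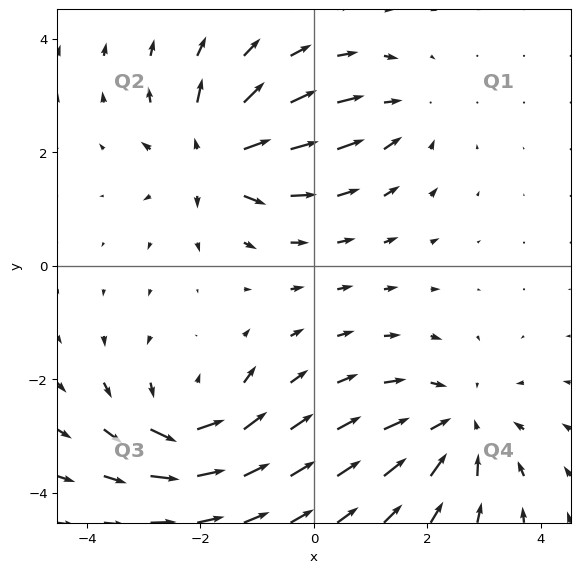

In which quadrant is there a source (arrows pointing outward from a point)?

The source sits at approximately (-1.8, 1.9), which lies in quadrant Q2. The divergence there is about +6, positive as expected for a source.

Q2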